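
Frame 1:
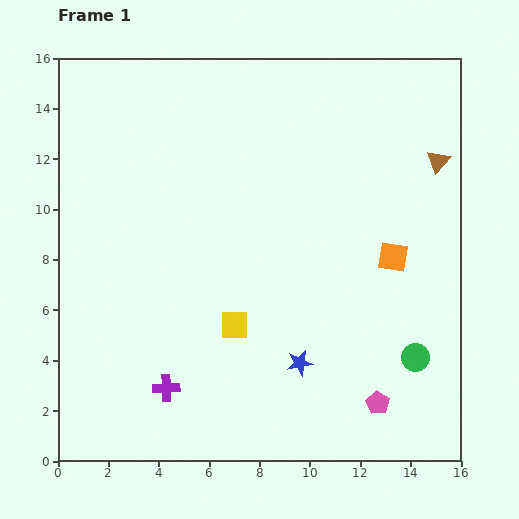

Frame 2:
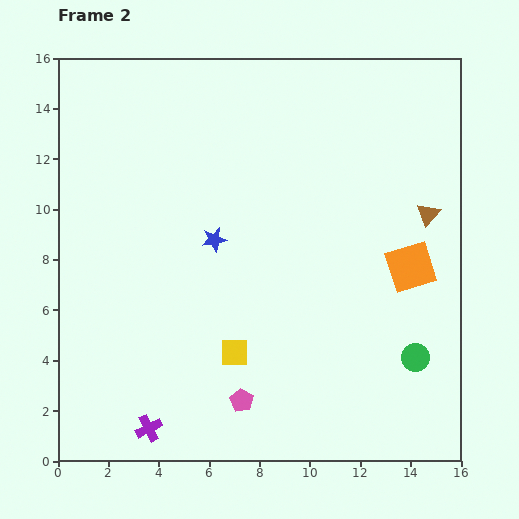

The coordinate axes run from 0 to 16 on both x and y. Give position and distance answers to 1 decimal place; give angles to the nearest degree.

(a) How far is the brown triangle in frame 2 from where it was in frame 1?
2.1

The brown triangle moved from (15.1, 11.9) to (14.7, 9.8), a distance of √(0.4² + 2.1²) ≈ 2.1.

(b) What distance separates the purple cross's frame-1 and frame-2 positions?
1.7

The purple cross moved from (4.3, 2.9) to (3.6, 1.3), a distance of √(0.7² + 1.6²) ≈ 1.7.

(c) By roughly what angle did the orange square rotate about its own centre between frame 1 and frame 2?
27° counter-clockwise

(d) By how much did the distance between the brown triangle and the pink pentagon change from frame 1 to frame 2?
+0.6

Distance in frame 1: 9.9. Distance in frame 2: 10.5.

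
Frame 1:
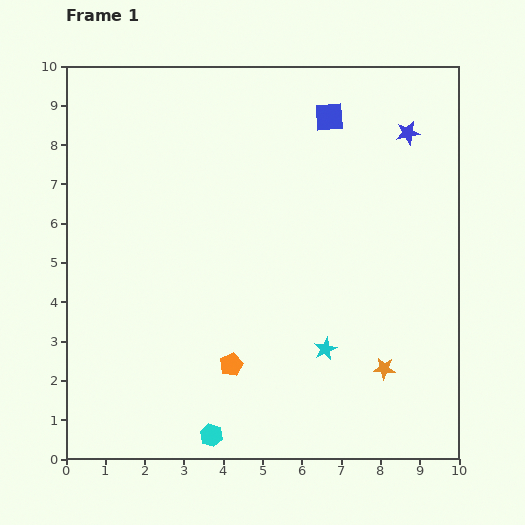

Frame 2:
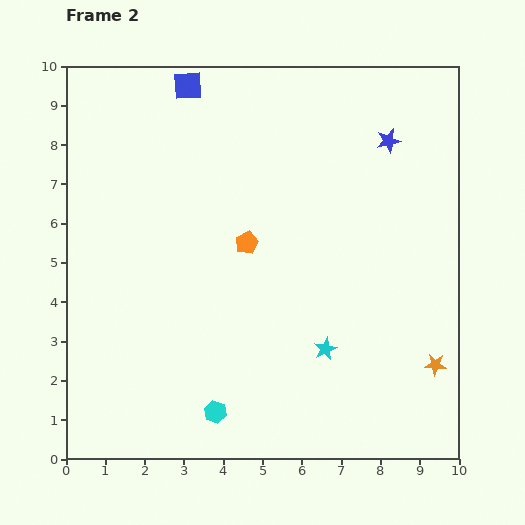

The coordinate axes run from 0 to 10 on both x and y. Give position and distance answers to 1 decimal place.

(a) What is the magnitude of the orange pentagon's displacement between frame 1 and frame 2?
3.1

The orange pentagon moved from (4.2, 2.4) to (4.6, 5.5), a distance of √(0.4² + 3.1²) ≈ 3.1.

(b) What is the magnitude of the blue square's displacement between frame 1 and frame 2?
3.7

The blue square moved from (6.7, 8.7) to (3.1, 9.5), a distance of √(3.6² + 0.8²) ≈ 3.7.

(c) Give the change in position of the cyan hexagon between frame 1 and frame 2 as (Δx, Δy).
(0.1, 0.6)

The cyan hexagon was at (3.7, 0.6) in frame 1 and (3.8, 1.2) in frame 2.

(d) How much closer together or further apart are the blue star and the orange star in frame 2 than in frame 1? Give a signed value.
-0.2

Distance in frame 1: 6.0. Distance in frame 2: 5.8.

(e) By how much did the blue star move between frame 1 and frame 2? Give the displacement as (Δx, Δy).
(-0.5, -0.2)

The blue star was at (8.7, 8.3) in frame 1 and (8.2, 8.1) in frame 2.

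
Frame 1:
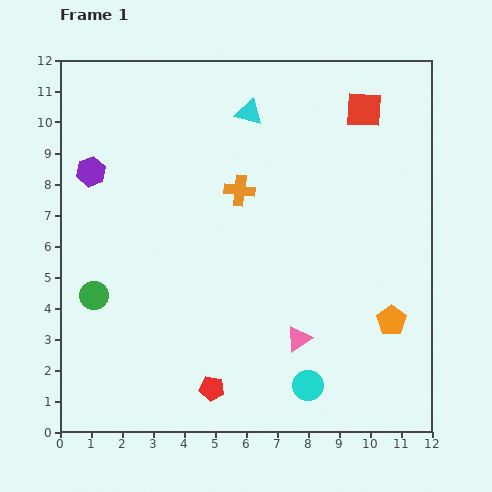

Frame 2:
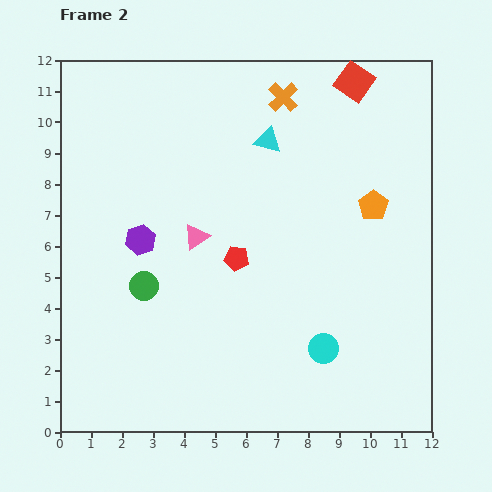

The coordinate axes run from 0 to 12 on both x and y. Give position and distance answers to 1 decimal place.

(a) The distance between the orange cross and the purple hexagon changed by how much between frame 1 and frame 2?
+1.7

Distance in frame 1: 4.8. Distance in frame 2: 6.5.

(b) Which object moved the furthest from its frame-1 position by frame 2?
the pink triangle

(moved 4.7; next 4.3)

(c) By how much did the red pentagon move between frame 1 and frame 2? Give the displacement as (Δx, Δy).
(0.8, 4.2)

The red pentagon was at (4.9, 1.4) in frame 1 and (5.7, 5.6) in frame 2.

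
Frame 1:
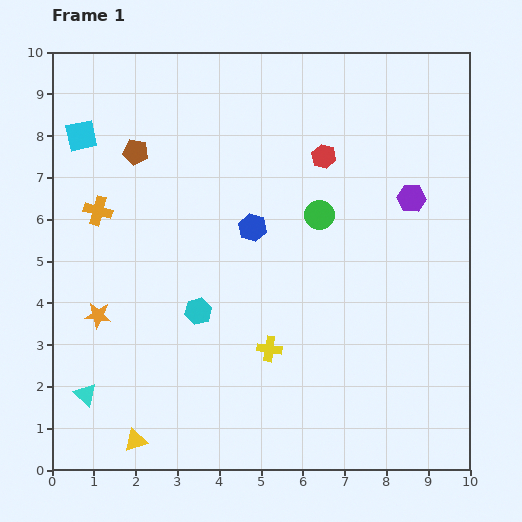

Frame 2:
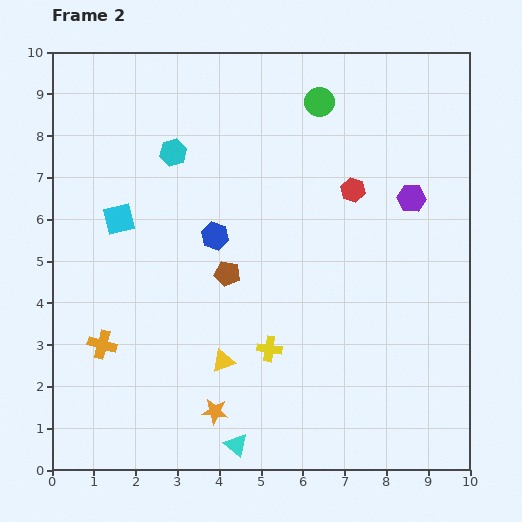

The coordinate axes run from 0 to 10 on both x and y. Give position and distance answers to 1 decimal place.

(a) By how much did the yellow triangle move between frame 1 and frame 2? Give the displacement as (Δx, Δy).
(2.1, 1.9)

The yellow triangle was at (2.0, 0.7) in frame 1 and (4.1, 2.6) in frame 2.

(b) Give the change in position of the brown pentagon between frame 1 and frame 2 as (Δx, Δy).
(2.2, -2.9)

The brown pentagon was at (2.0, 7.6) in frame 1 and (4.2, 4.7) in frame 2.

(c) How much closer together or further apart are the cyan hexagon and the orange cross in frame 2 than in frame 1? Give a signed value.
+1.5

Distance in frame 1: 3.4. Distance in frame 2: 4.9.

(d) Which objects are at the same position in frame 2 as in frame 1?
the yellow cross, the purple hexagon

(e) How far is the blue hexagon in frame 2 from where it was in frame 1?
0.9

The blue hexagon moved from (4.8, 5.8) to (3.9, 5.6), a distance of √(0.9² + 0.2²) ≈ 0.9.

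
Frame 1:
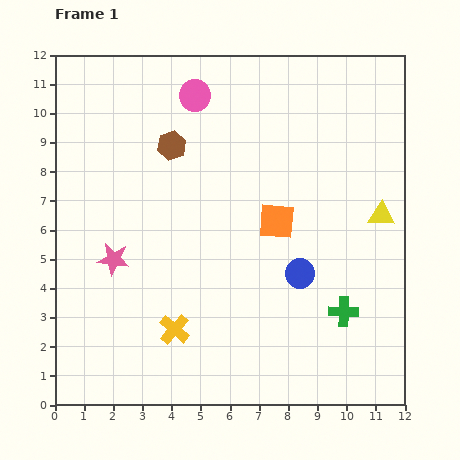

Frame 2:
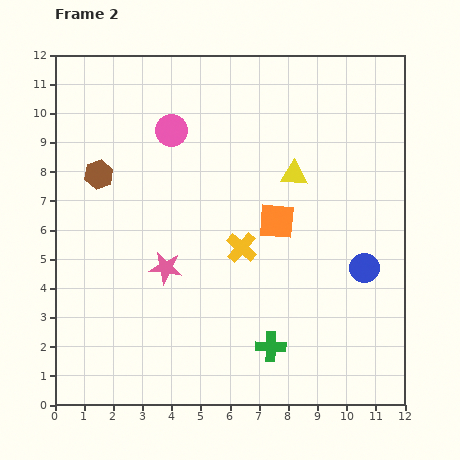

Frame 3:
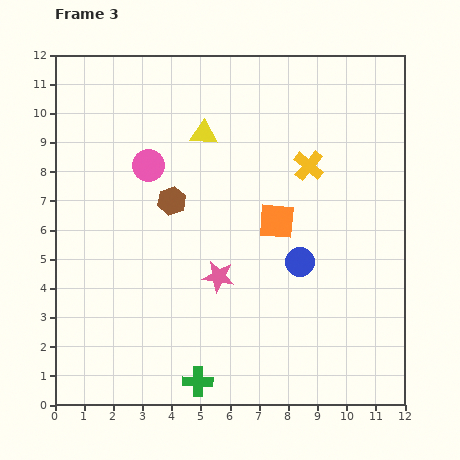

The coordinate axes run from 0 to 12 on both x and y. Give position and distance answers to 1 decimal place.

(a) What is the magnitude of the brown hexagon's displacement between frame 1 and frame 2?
2.7

The brown hexagon moved from (4.0, 8.9) to (1.5, 7.9), a distance of √(2.5² + 1.0²) ≈ 2.7.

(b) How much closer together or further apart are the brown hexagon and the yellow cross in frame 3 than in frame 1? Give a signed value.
-1.4

Distance in frame 1: 6.3. Distance in frame 3: 4.9.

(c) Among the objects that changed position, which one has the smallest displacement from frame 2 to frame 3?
the pink circle

(moved 1.4)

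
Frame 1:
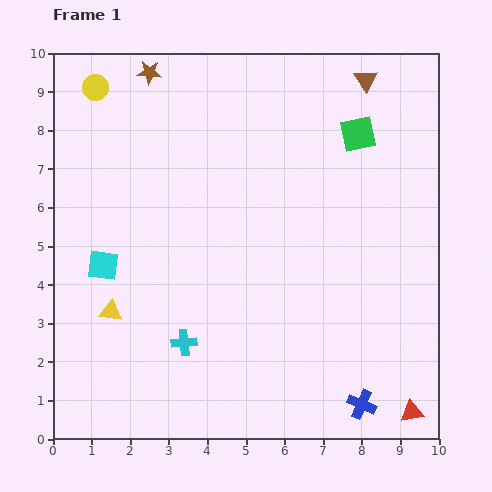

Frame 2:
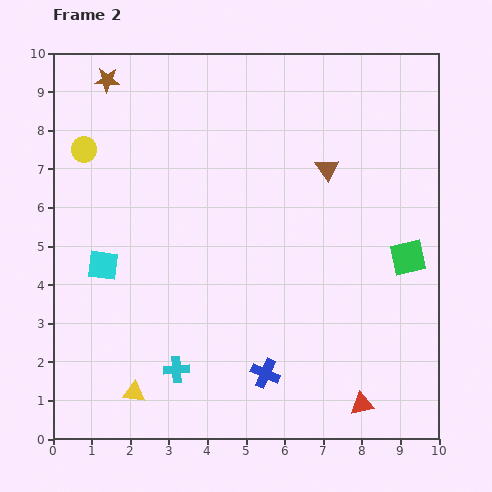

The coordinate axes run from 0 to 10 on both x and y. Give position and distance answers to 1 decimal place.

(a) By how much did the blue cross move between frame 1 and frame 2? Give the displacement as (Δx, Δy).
(-2.5, 0.8)

The blue cross was at (8.0, 0.9) in frame 1 and (5.5, 1.7) in frame 2.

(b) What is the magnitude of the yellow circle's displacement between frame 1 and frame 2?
1.6

The yellow circle moved from (1.1, 9.1) to (0.8, 7.5), a distance of √(0.3² + 1.6²) ≈ 1.6.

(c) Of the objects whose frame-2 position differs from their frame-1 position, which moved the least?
the cyan cross

(moved 0.7)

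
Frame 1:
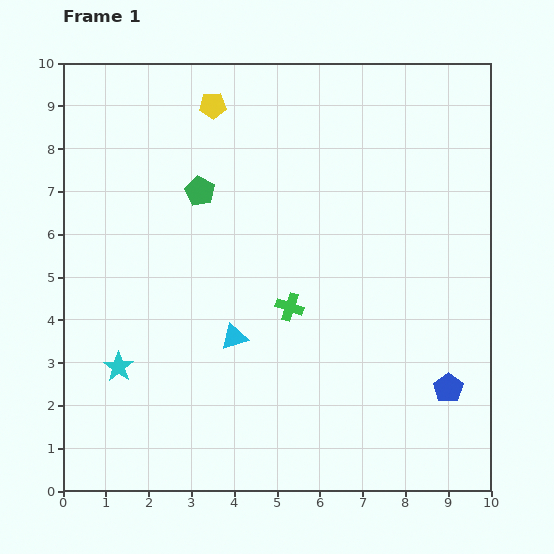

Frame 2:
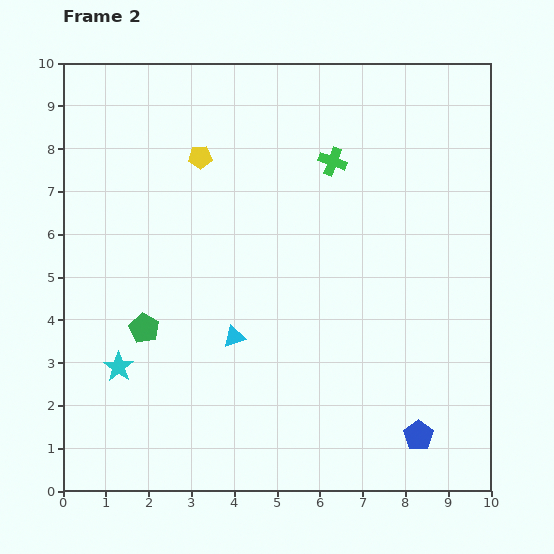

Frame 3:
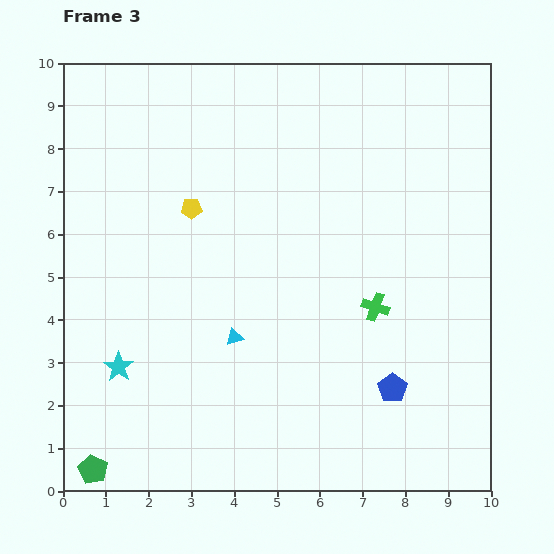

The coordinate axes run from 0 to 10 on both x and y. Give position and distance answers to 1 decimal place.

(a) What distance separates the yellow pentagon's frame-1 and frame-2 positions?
1.2

The yellow pentagon moved from (3.5, 9.0) to (3.2, 7.8), a distance of √(0.3² + 1.2²) ≈ 1.2.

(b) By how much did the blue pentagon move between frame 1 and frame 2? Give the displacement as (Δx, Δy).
(-0.7, -1.1)

The blue pentagon was at (9.0, 2.4) in frame 1 and (8.3, 1.3) in frame 2.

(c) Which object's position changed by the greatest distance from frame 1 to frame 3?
the green pentagon

(moved 7.0; next 2.5)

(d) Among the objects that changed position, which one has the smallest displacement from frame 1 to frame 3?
the blue pentagon

(moved 1.3)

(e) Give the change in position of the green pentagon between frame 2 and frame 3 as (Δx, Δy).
(-1.2, -3.3)

The green pentagon was at (1.9, 3.8) in frame 2 and (0.7, 0.5) in frame 3.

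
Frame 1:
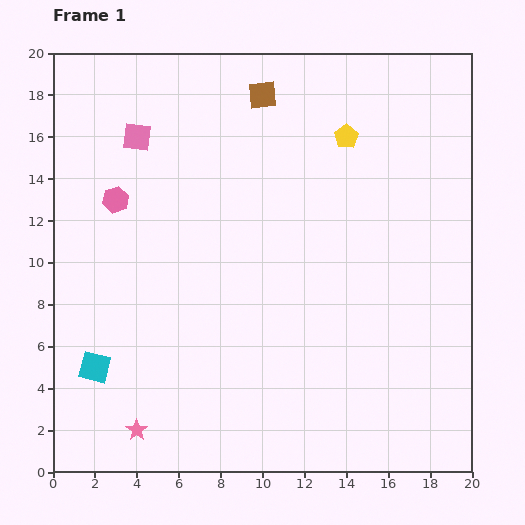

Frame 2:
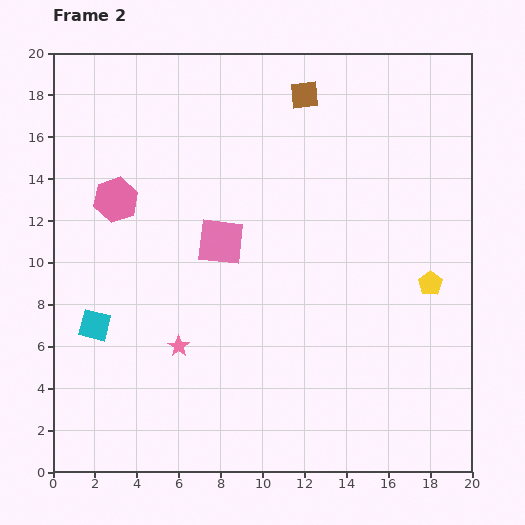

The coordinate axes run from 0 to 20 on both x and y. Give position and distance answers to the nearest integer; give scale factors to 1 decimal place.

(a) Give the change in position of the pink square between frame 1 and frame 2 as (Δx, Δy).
(4, -5)

The pink square was at (4, 16) in frame 1 and (8, 11) in frame 2.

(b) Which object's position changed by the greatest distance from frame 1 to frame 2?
the yellow pentagon

(moved 8; next 6)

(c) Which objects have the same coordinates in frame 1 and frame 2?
the pink hexagon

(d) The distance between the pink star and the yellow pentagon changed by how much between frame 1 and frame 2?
-5

Distance in frame 1: 17. Distance in frame 2: 12.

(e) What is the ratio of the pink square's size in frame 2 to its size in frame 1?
1.7×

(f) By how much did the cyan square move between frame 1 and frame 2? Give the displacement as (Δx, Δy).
(0, 2)

The cyan square was at (2, 5) in frame 1 and (2, 7) in frame 2.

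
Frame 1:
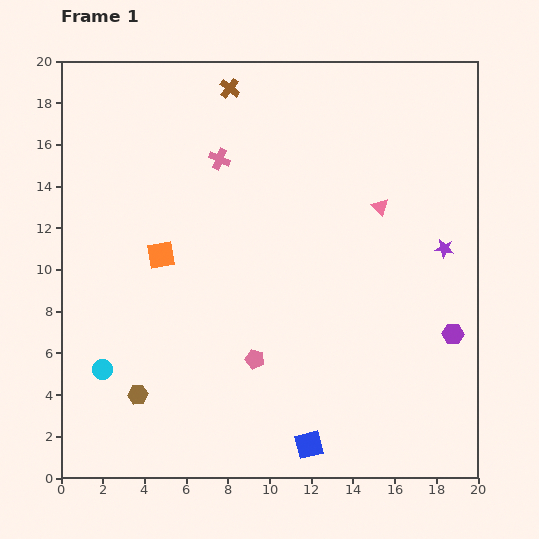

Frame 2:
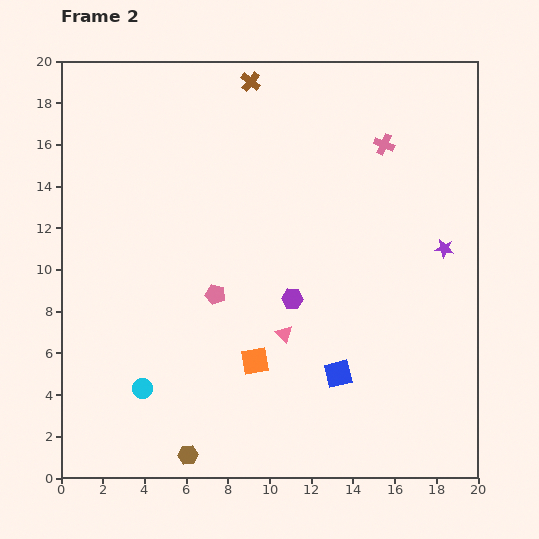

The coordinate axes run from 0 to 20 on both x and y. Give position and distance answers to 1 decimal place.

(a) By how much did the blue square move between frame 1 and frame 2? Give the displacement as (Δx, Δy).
(1.4, 3.4)

The blue square was at (11.9, 1.6) in frame 1 and (13.3, 5.0) in frame 2.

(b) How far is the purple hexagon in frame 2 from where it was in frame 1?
7.9

The purple hexagon moved from (18.8, 6.9) to (11.1, 8.6), a distance of √(7.7² + 1.7²) ≈ 7.9.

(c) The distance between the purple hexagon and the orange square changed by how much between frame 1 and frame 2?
-11.0

Distance in frame 1: 14.5. Distance in frame 2: 3.5.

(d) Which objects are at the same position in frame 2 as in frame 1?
the purple star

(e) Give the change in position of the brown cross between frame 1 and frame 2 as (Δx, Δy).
(1.0, 0.3)

The brown cross was at (8.1, 18.7) in frame 1 and (9.1, 19.0) in frame 2.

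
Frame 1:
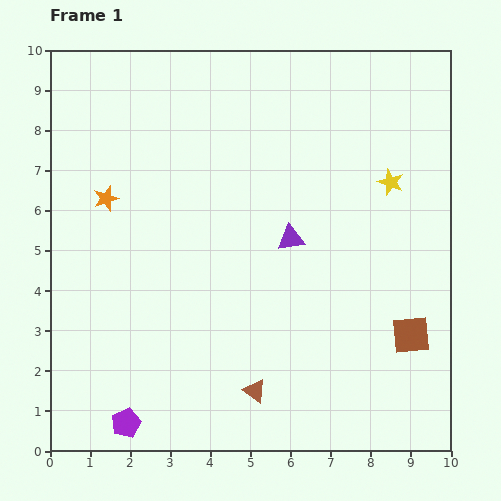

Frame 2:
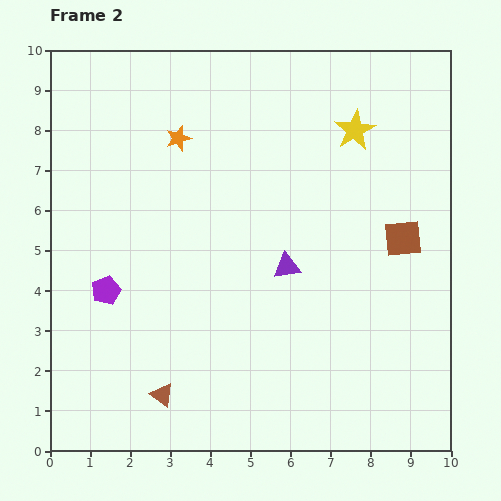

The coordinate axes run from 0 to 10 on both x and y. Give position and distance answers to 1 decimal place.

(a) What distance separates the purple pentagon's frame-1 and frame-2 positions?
3.3

The purple pentagon moved from (1.9, 0.7) to (1.4, 4.0), a distance of √(0.5² + 3.3²) ≈ 3.3.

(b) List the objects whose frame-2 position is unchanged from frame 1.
none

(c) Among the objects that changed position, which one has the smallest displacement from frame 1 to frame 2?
the purple triangle

(moved 0.7)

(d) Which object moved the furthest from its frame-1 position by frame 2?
the purple pentagon

(moved 3.3; next 2.4)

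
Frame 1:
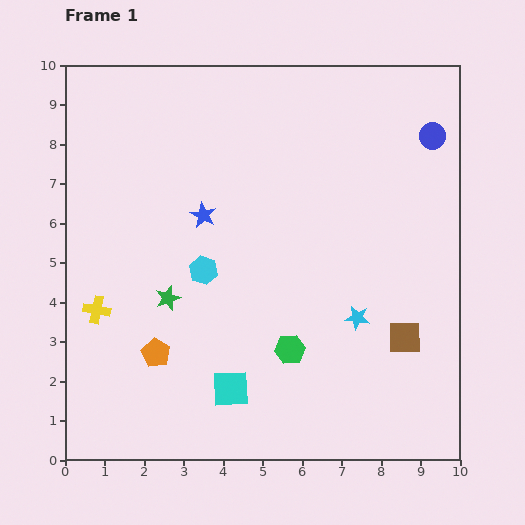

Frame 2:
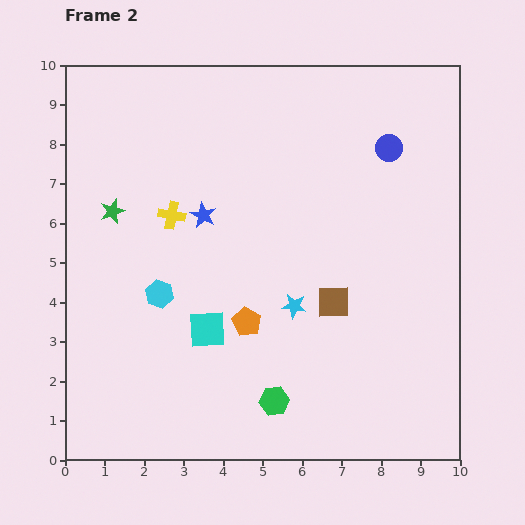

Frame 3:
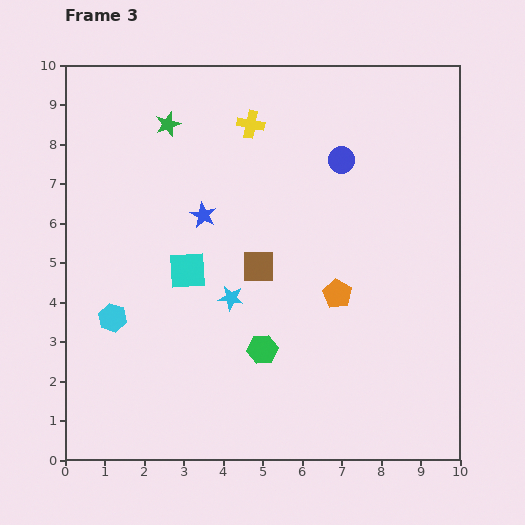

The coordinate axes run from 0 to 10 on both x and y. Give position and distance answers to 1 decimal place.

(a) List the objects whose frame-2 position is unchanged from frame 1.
the blue star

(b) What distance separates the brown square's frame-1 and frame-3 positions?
4.1

The brown square moved from (8.6, 3.1) to (4.9, 4.9), a distance of √(3.7² + 1.8²) ≈ 4.1.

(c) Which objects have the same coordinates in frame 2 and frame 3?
the blue star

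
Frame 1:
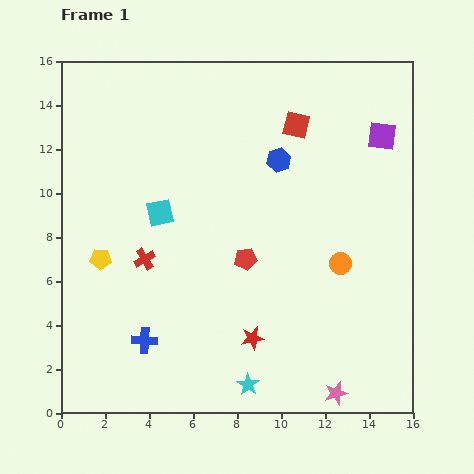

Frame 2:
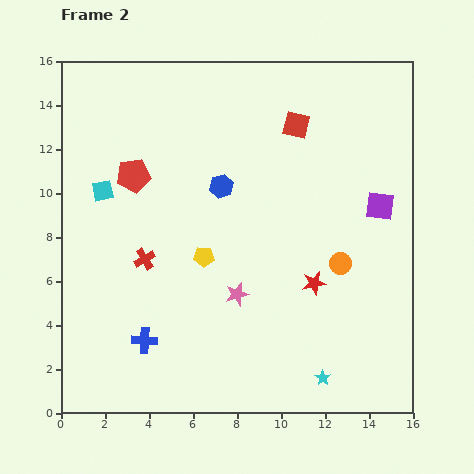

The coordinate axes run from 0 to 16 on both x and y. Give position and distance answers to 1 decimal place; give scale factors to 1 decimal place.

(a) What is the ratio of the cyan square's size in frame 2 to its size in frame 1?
0.8×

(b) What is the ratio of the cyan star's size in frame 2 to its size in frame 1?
0.7×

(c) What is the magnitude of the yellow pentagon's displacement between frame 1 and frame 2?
4.7

The yellow pentagon moved from (1.8, 7.0) to (6.5, 7.1), a distance of √(4.7² + 0.1²) ≈ 4.7.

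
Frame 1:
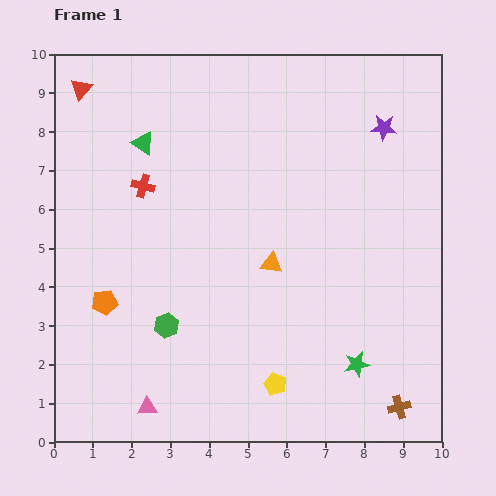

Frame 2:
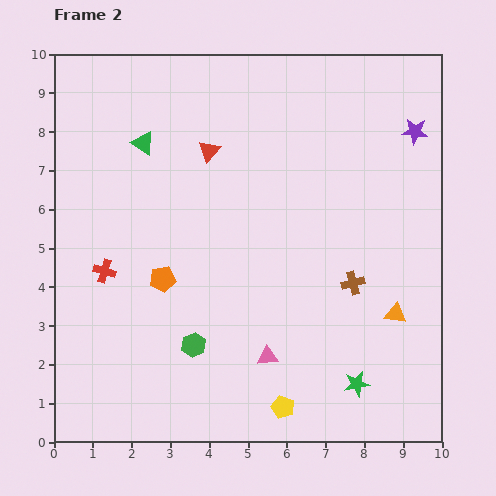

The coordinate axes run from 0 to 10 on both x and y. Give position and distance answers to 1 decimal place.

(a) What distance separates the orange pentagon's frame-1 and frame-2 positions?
1.6

The orange pentagon moved from (1.3, 3.6) to (2.8, 4.2), a distance of √(1.5² + 0.6²) ≈ 1.6.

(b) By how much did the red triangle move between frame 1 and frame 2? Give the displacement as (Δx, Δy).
(3.3, -1.6)

The red triangle was at (0.7, 9.1) in frame 1 and (4.0, 7.5) in frame 2.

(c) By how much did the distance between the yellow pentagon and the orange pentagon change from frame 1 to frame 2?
-0.4

Distance in frame 1: 4.9. Distance in frame 2: 4.5.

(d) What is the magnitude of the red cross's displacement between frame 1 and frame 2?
2.4

The red cross moved from (2.3, 6.6) to (1.3, 4.4), a distance of √(1.0² + 2.2²) ≈ 2.4.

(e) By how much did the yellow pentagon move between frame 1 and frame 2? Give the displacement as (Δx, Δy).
(0.2, -0.6)

The yellow pentagon was at (5.7, 1.5) in frame 1 and (5.9, 0.9) in frame 2.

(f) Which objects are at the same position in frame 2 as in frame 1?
the green triangle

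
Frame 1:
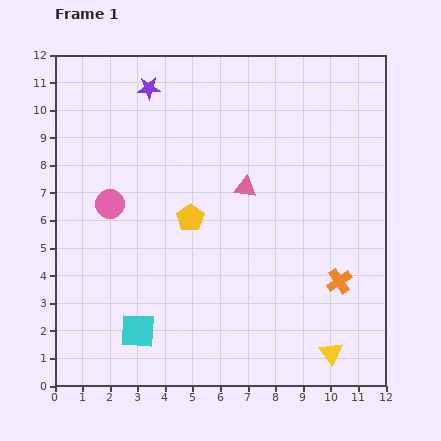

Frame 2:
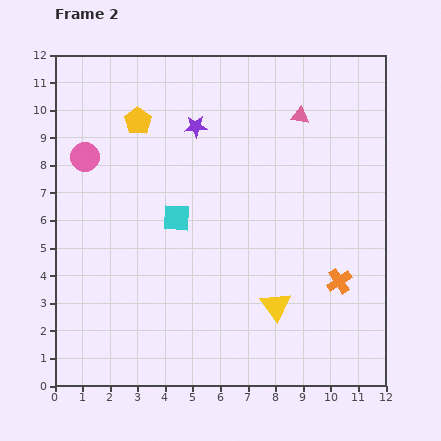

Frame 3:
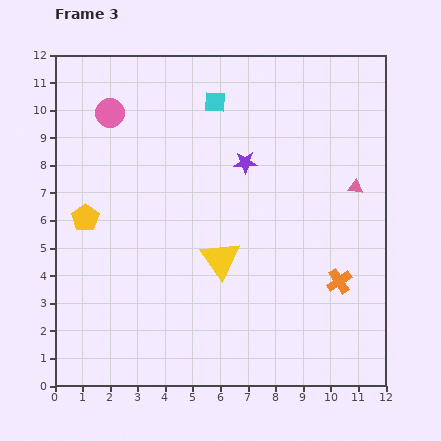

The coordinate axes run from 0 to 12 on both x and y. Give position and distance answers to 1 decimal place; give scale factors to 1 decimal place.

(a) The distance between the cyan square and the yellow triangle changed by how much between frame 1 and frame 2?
-2.2

Distance in frame 1: 7.0. Distance in frame 2: 4.8.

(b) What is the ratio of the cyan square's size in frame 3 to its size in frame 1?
0.6×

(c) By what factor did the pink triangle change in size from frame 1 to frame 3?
0.7×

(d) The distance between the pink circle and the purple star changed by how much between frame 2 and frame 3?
+1.1

Distance in frame 2: 4.1. Distance in frame 3: 5.2.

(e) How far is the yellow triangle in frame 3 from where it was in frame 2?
2.6

The yellow triangle moved from (8.0, 2.9) to (6.0, 4.6), a distance of √(2.0² + 1.7²) ≈ 2.6.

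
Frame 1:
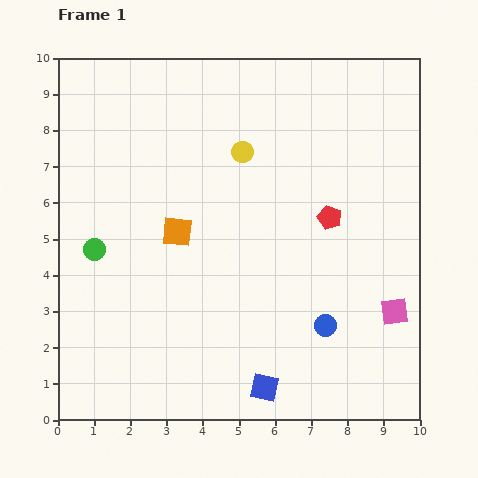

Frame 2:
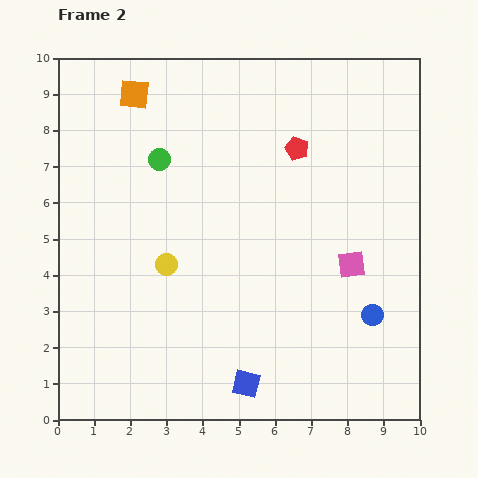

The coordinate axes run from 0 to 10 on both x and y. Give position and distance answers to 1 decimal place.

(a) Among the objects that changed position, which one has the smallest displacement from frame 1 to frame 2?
the blue square

(moved 0.5)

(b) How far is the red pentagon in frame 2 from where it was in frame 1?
2.1

The red pentagon moved from (7.5, 5.6) to (6.6, 7.5), a distance of √(0.9² + 1.9²) ≈ 2.1.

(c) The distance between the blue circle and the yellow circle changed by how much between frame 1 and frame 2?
+0.6

Distance in frame 1: 5.3. Distance in frame 2: 5.9.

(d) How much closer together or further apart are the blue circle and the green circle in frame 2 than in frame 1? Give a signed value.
+0.6

Distance in frame 1: 6.7. Distance in frame 2: 7.3.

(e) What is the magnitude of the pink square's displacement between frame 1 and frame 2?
1.8

The pink square moved from (9.3, 3.0) to (8.1, 4.3), a distance of √(1.2² + 1.3²) ≈ 1.8.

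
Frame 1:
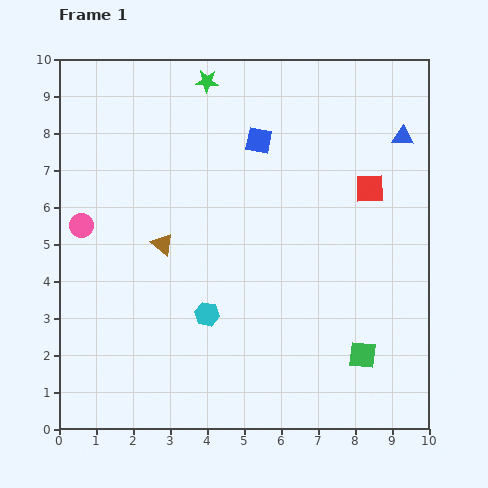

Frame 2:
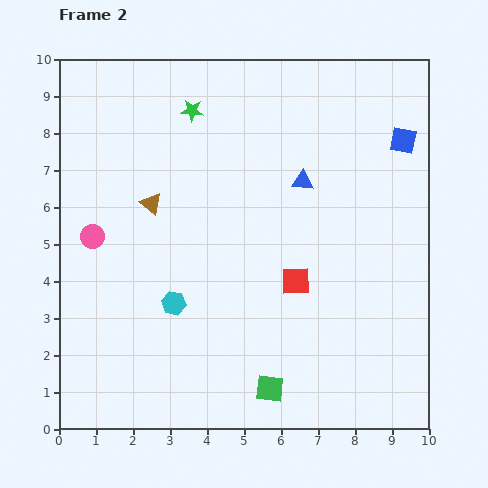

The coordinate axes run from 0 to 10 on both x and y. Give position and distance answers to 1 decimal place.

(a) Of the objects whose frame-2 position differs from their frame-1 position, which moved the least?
the pink circle

(moved 0.4)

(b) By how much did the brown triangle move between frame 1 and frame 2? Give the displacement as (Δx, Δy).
(-0.3, 1.1)

The brown triangle was at (2.8, 5.0) in frame 1 and (2.5, 6.1) in frame 2.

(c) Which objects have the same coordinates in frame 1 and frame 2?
none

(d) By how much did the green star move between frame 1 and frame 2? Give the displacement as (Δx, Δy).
(-0.4, -0.8)

The green star was at (4.0, 9.4) in frame 1 and (3.6, 8.6) in frame 2.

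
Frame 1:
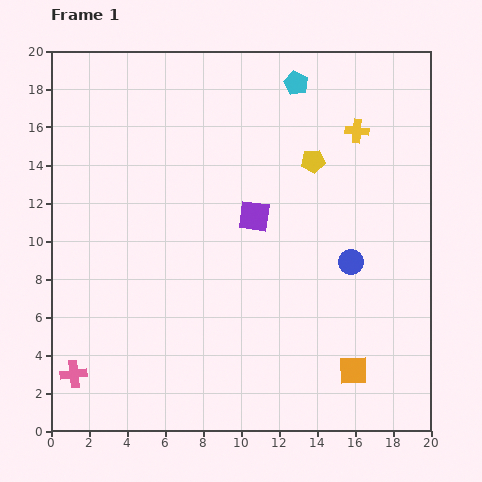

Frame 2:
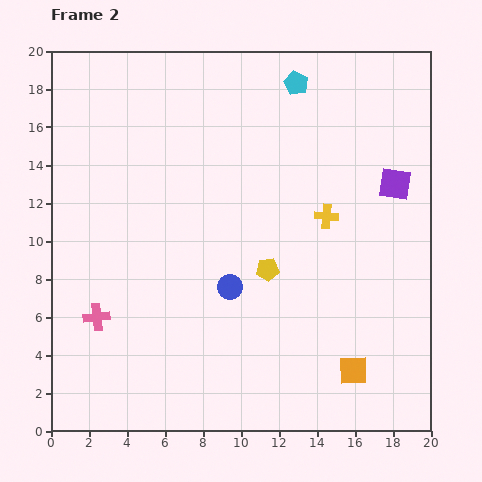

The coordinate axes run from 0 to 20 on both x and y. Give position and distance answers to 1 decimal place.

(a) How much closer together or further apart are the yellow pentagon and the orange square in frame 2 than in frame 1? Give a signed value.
-4.2

Distance in frame 1: 11.2. Distance in frame 2: 7.0.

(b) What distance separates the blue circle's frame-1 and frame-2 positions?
6.5

The blue circle moved from (15.8, 8.9) to (9.4, 7.6), a distance of √(6.4² + 1.3²) ≈ 6.5.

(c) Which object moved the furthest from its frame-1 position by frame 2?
the purple square

(moved 7.6; next 6.5)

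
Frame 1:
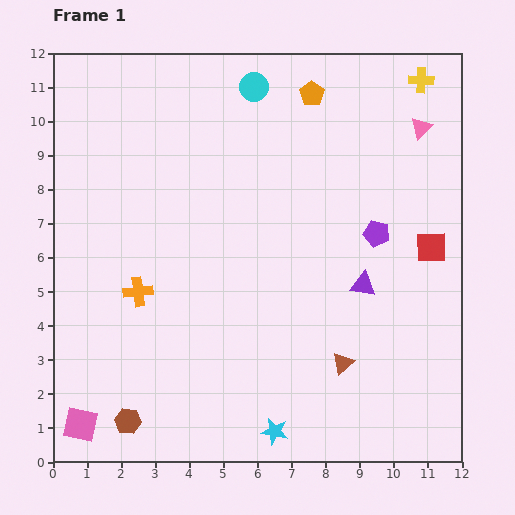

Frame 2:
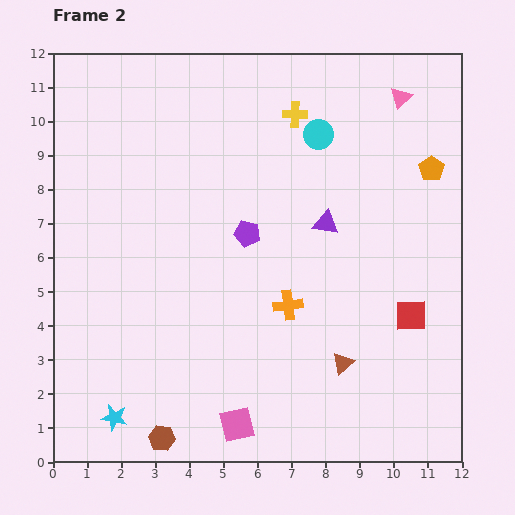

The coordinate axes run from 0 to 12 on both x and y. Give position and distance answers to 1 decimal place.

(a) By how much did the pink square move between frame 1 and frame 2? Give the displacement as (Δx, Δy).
(4.6, 0.0)

The pink square was at (0.8, 1.1) in frame 1 and (5.4, 1.1) in frame 2.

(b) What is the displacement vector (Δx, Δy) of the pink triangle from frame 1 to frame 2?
(-0.6, 0.9)

The pink triangle was at (10.8, 9.8) in frame 1 and (10.2, 10.7) in frame 2.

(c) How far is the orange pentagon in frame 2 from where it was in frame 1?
4.1

The orange pentagon moved from (7.6, 10.8) to (11.1, 8.6), a distance of √(3.5² + 2.2²) ≈ 4.1.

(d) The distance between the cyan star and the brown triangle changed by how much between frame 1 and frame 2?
+4.1

Distance in frame 1: 2.8. Distance in frame 2: 6.9.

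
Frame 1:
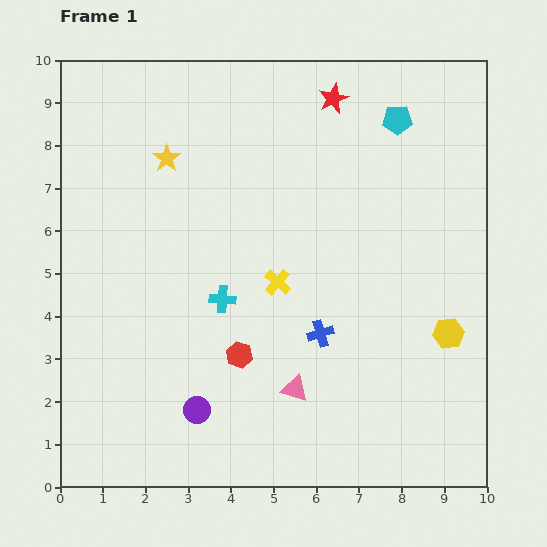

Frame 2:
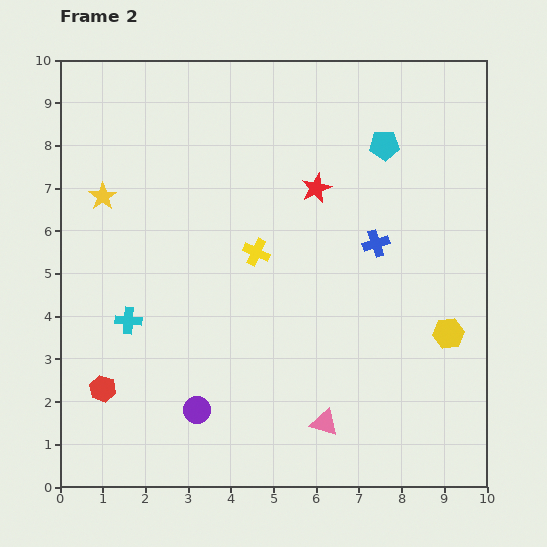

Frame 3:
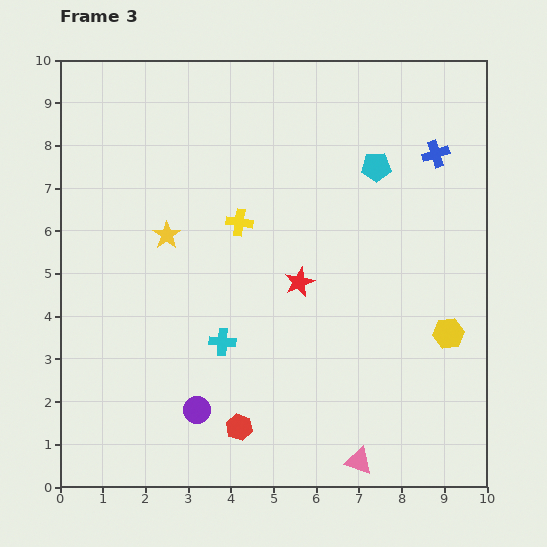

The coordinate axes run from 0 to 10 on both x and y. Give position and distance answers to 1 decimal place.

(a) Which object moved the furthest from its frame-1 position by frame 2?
the red hexagon

(moved 3.3; next 2.5)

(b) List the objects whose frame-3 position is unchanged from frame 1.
the yellow hexagon, the purple circle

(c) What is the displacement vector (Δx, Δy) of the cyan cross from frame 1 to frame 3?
(0.0, -1.0)

The cyan cross was at (3.8, 4.4) in frame 1 and (3.8, 3.4) in frame 3.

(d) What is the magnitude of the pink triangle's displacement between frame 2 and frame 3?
1.2

The pink triangle moved from (6.2, 1.5) to (7.0, 0.6), a distance of √(0.8² + 0.9²) ≈ 1.2.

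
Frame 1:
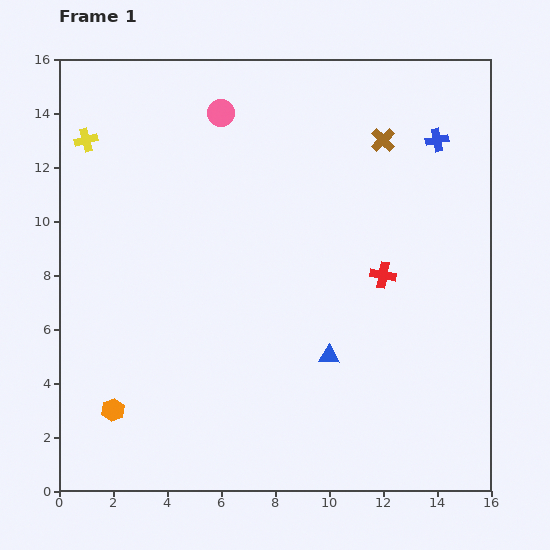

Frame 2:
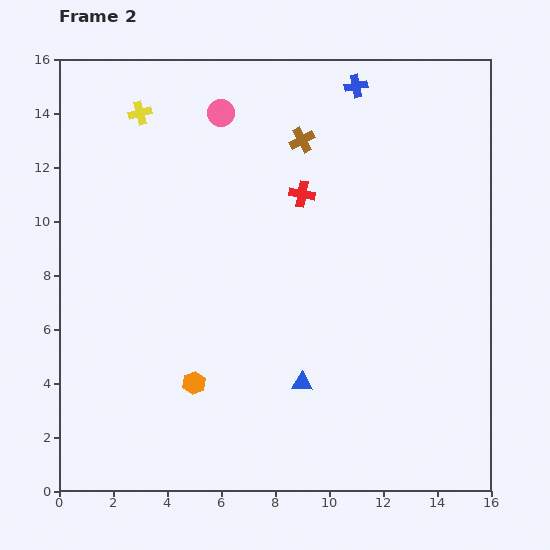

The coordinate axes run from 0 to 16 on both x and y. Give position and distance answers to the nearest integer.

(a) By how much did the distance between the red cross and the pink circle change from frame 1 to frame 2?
-4

Distance in frame 1: 8. Distance in frame 2: 4.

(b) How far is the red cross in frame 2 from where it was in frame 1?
4

The red cross moved from (12, 8) to (9, 11), a distance of √(3² + 3²) ≈ 4.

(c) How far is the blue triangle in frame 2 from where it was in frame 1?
1

The blue triangle moved from (10, 5) to (9, 4), a distance of √(1² + 1²) ≈ 1.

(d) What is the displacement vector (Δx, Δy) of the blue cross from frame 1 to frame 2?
(-3, 2)

The blue cross was at (14, 13) in frame 1 and (11, 15) in frame 2.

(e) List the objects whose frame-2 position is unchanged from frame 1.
the pink circle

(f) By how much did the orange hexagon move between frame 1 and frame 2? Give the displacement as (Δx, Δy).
(3, 1)

The orange hexagon was at (2, 3) in frame 1 and (5, 4) in frame 2.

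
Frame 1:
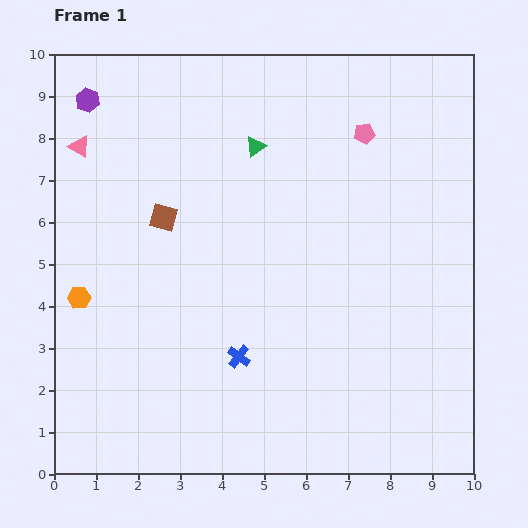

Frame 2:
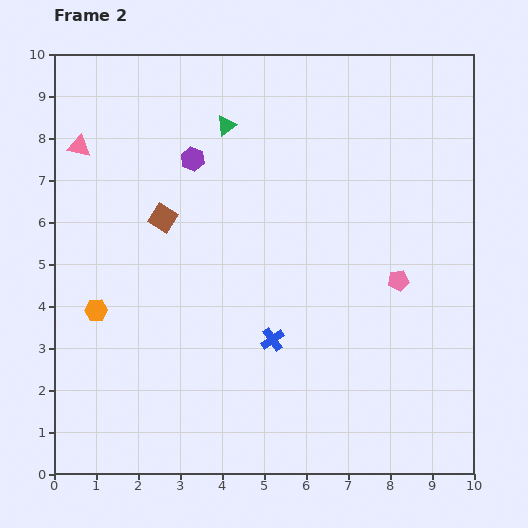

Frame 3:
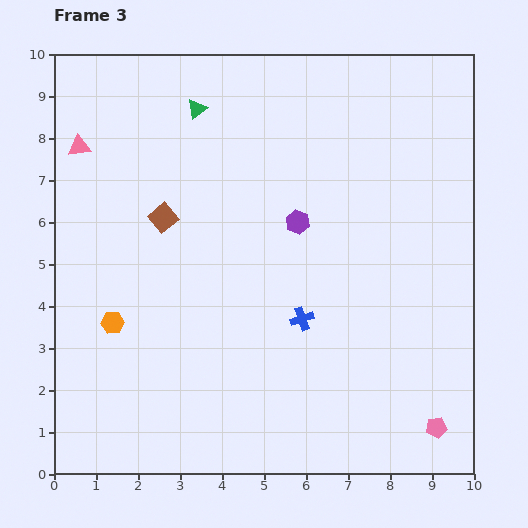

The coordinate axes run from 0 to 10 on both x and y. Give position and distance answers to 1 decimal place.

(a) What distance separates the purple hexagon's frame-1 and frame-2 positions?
2.9

The purple hexagon moved from (0.8, 8.9) to (3.3, 7.5), a distance of √(2.5² + 1.4²) ≈ 2.9.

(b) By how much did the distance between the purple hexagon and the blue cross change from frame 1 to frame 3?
-4.8

Distance in frame 1: 7.1. Distance in frame 3: 2.3.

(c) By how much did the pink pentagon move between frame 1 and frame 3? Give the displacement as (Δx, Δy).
(1.7, -7.0)

The pink pentagon was at (7.4, 8.1) in frame 1 and (9.1, 1.1) in frame 3.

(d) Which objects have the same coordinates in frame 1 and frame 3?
the brown square, the pink triangle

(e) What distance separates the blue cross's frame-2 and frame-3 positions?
0.9

The blue cross moved from (5.2, 3.2) to (5.9, 3.7), a distance of √(0.7² + 0.5²) ≈ 0.9.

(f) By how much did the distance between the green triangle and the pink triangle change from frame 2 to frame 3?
-0.6

Distance in frame 2: 3.5. Distance in frame 3: 2.9.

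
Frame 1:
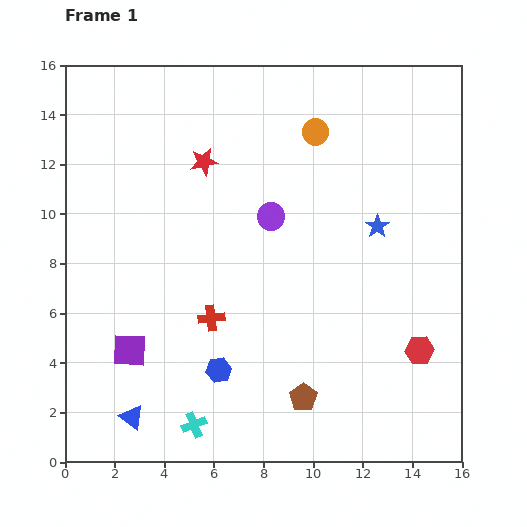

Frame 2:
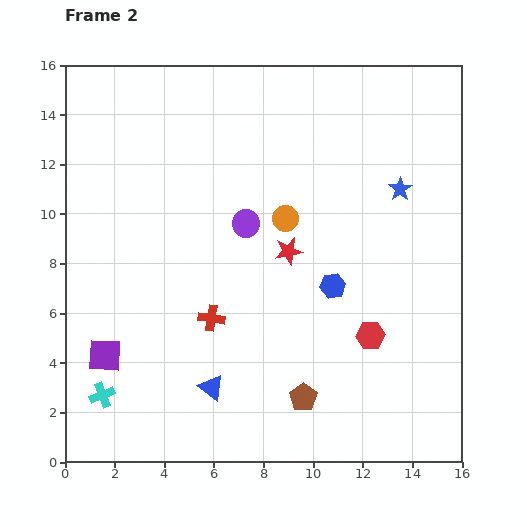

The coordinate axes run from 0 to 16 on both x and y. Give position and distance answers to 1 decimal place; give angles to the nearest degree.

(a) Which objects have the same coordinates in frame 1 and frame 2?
the red cross, the brown pentagon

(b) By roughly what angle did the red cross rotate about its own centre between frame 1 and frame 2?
16° clockwise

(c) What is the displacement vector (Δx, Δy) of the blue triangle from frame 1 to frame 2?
(3.2, 1.2)

The blue triangle was at (2.7, 1.8) in frame 1 and (5.9, 3.0) in frame 2.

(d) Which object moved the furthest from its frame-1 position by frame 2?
the blue hexagon

(moved 5.7; next 5.0)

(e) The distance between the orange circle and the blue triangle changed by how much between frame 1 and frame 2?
-6.3

Distance in frame 1: 13.7. Distance in frame 2: 7.4.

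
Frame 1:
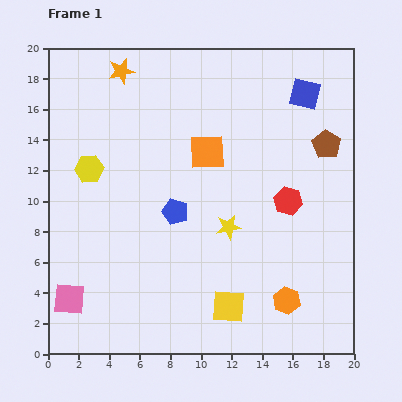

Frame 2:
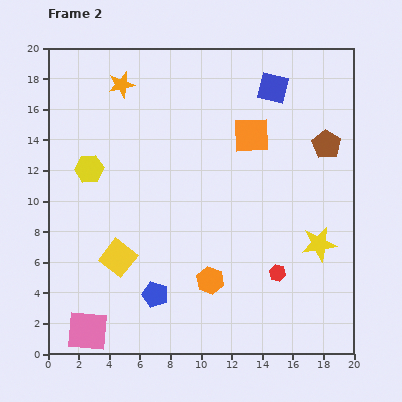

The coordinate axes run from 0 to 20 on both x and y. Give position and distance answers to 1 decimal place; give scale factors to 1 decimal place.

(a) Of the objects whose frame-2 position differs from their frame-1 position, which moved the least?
the orange star

(moved 0.9)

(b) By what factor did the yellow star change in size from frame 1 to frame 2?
1.4×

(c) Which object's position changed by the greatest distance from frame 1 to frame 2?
the yellow square

(moved 7.9; next 6.0)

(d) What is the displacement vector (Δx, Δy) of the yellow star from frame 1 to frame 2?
(5.9, -1.1)

The yellow star was at (11.8, 8.3) in frame 1 and (17.7, 7.2) in frame 2.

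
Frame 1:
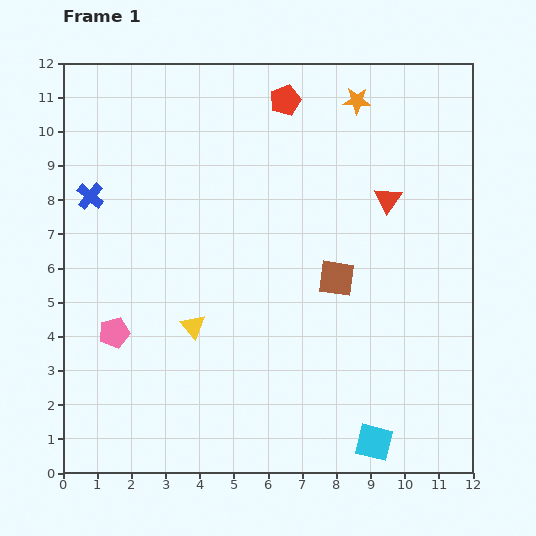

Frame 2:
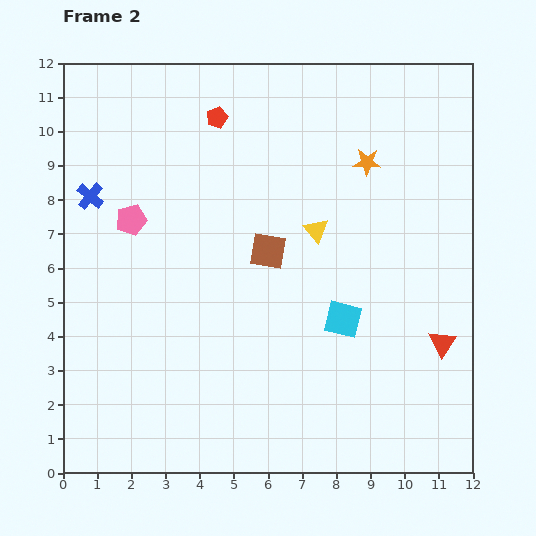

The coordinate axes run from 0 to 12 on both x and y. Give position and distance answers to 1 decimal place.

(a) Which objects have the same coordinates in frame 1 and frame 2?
the blue cross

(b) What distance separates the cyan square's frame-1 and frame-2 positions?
3.7

The cyan square moved from (9.1, 0.9) to (8.2, 4.5), a distance of √(0.9² + 3.6²) ≈ 3.7.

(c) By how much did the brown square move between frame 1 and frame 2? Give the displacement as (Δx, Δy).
(-2.0, 0.8)

The brown square was at (8.0, 5.7) in frame 1 and (6.0, 6.5) in frame 2.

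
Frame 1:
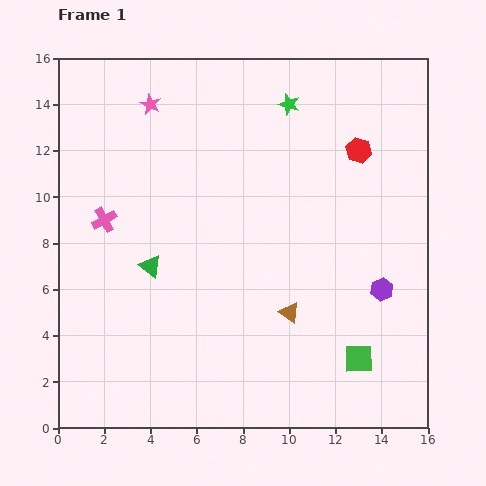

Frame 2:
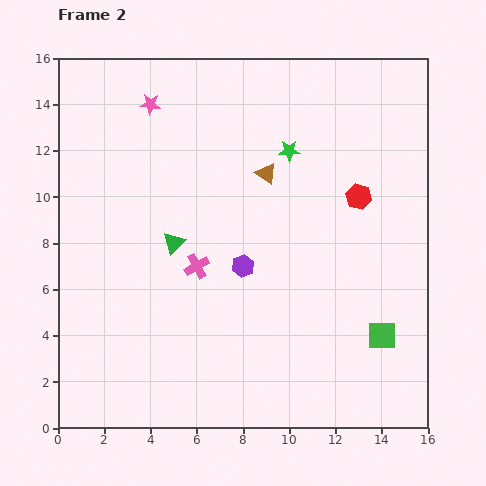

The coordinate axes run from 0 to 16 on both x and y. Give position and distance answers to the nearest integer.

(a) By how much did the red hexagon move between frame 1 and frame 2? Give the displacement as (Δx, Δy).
(0, -2)

The red hexagon was at (13, 12) in frame 1 and (13, 10) in frame 2.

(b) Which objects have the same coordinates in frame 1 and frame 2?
the pink star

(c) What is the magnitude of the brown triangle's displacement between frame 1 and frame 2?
6

The brown triangle moved from (10, 5) to (9, 11), a distance of √(1² + 6²) ≈ 6.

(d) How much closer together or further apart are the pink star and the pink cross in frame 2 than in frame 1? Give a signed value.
+2

Distance in frame 1: 5. Distance in frame 2: 7.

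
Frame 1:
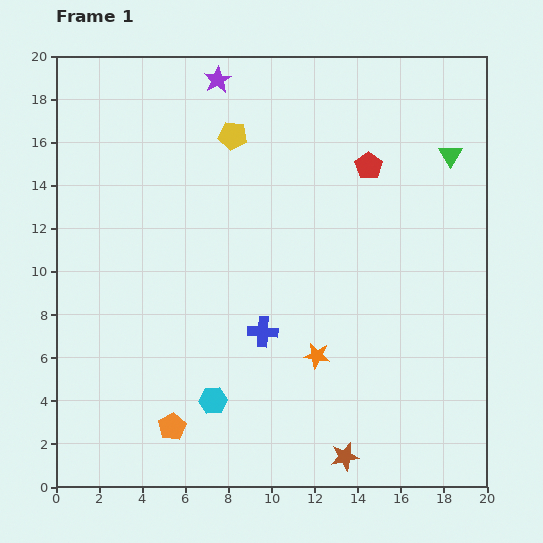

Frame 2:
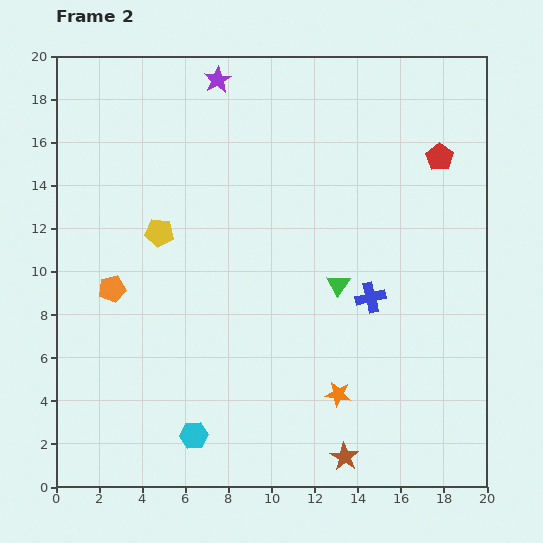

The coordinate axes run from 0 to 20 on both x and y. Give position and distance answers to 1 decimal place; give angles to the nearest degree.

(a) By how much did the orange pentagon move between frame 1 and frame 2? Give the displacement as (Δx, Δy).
(-2.8, 6.4)

The orange pentagon was at (5.4, 2.8) in frame 1 and (2.6, 9.2) in frame 2.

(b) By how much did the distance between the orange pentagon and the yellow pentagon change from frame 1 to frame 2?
-10.4

Distance in frame 1: 13.8. Distance in frame 2: 3.4.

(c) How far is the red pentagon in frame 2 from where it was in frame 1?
3.3

The red pentagon moved from (14.5, 14.9) to (17.8, 15.3), a distance of √(3.3² + 0.4²) ≈ 3.3.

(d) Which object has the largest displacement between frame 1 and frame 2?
the green triangle

(moved 7.9; next 7.0)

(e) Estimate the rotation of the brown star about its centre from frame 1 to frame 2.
28° counter-clockwise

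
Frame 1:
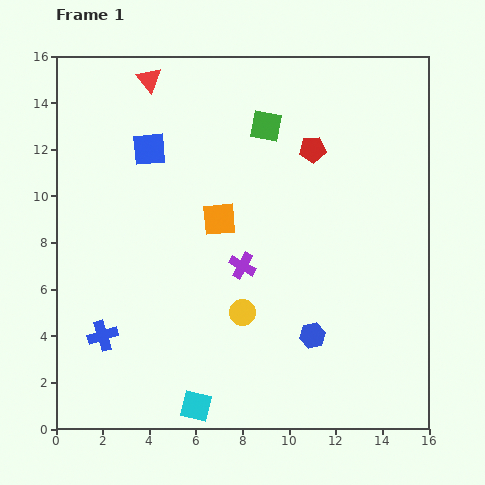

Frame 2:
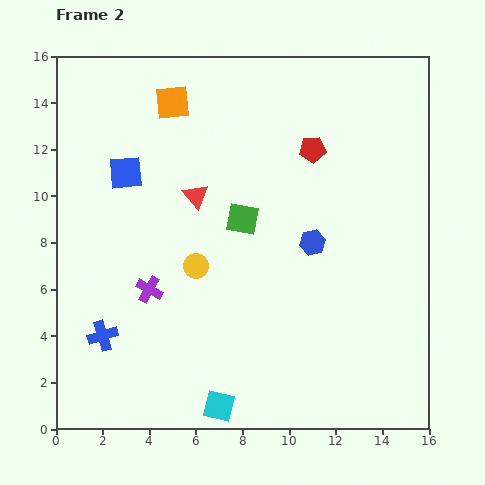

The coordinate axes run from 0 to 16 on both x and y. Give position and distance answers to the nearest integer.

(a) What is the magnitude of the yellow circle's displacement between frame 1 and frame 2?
3

The yellow circle moved from (8, 5) to (6, 7), a distance of √(2² + 2²) ≈ 3.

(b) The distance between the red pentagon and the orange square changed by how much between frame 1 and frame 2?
+1

Distance in frame 1: 5. Distance in frame 2: 6.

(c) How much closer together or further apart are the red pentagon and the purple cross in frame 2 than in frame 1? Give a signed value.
+3

Distance in frame 1: 6. Distance in frame 2: 9.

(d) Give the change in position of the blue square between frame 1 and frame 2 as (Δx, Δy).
(-1, -1)

The blue square was at (4, 12) in frame 1 and (3, 11) in frame 2.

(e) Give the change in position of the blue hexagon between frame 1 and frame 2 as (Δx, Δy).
(0, 4)

The blue hexagon was at (11, 4) in frame 1 and (11, 8) in frame 2.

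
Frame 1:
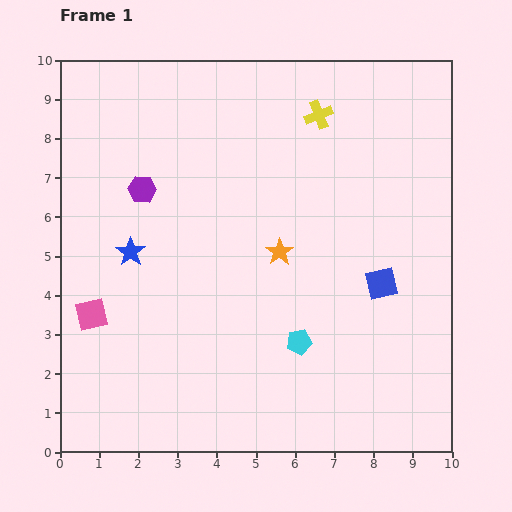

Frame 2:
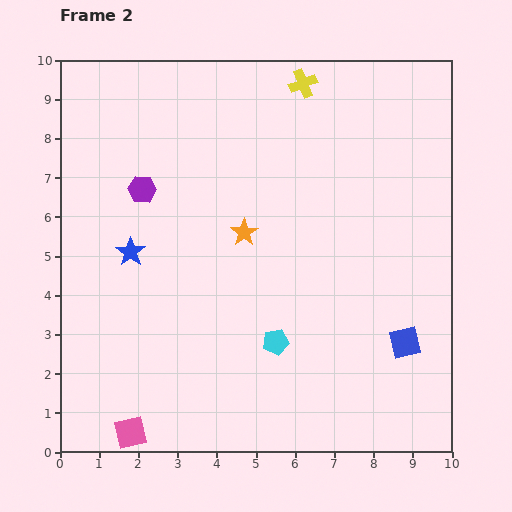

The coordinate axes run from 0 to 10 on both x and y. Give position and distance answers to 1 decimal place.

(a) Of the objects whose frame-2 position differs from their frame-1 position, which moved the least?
the cyan pentagon

(moved 0.6)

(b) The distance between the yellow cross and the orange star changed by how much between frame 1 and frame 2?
+0.5

Distance in frame 1: 3.6. Distance in frame 2: 4.1.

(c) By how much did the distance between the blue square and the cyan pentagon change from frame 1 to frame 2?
+0.7

Distance in frame 1: 2.6. Distance in frame 2: 3.3.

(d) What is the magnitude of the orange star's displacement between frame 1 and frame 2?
1.0

The orange star moved from (5.6, 5.1) to (4.7, 5.6), a distance of √(0.9² + 0.5²) ≈ 1.0.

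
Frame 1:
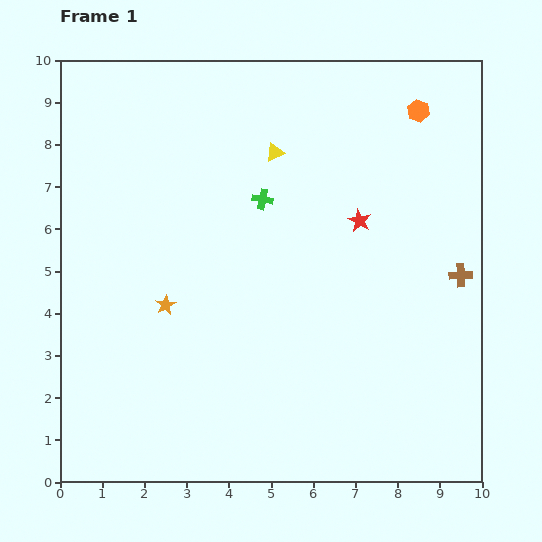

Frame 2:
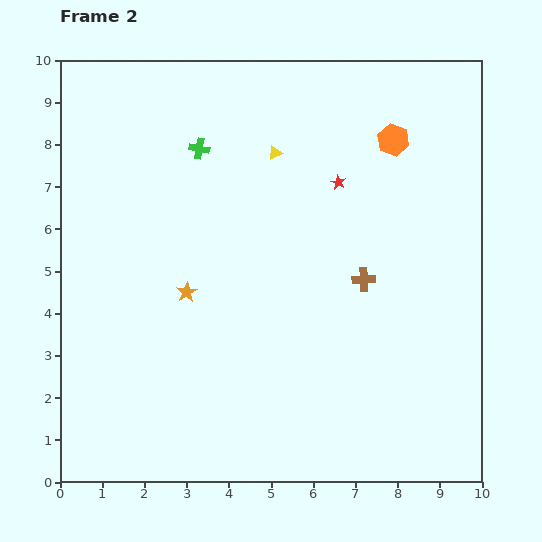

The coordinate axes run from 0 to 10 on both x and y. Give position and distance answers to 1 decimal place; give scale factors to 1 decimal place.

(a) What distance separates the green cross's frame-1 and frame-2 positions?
1.9

The green cross moved from (4.8, 6.7) to (3.3, 7.9), a distance of √(1.5² + 1.2²) ≈ 1.9.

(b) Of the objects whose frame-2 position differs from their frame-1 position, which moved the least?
the orange star

(moved 0.6)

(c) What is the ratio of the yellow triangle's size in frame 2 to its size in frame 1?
0.7×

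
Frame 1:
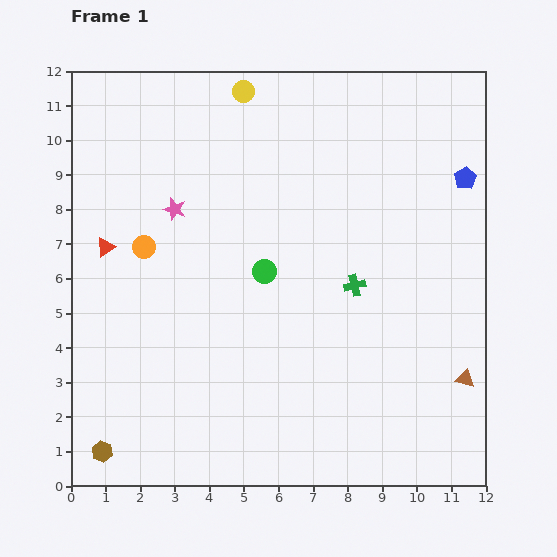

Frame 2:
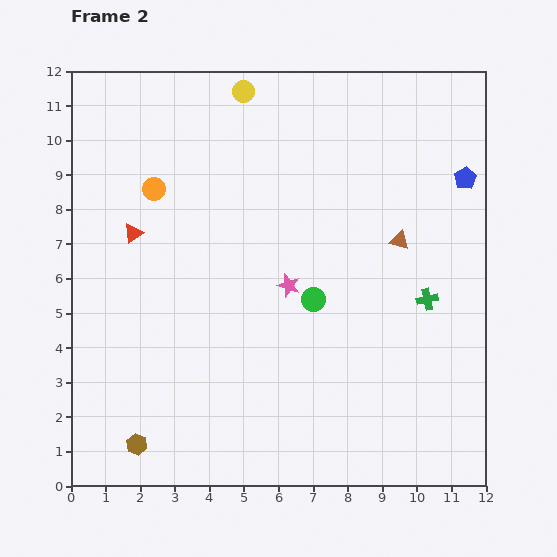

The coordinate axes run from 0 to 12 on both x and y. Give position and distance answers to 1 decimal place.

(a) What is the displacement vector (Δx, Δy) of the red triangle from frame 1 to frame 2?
(0.8, 0.4)

The red triangle was at (1.0, 6.9) in frame 1 and (1.8, 7.3) in frame 2.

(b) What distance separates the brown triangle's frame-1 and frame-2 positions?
4.4

The brown triangle moved from (11.4, 3.1) to (9.5, 7.1), a distance of √(1.9² + 4.0²) ≈ 4.4.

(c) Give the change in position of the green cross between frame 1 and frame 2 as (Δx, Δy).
(2.1, -0.4)

The green cross was at (8.2, 5.8) in frame 1 and (10.3, 5.4) in frame 2.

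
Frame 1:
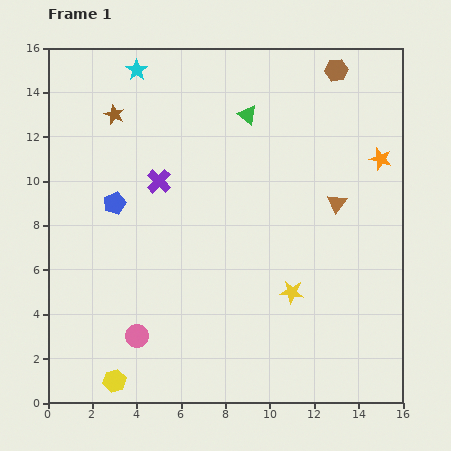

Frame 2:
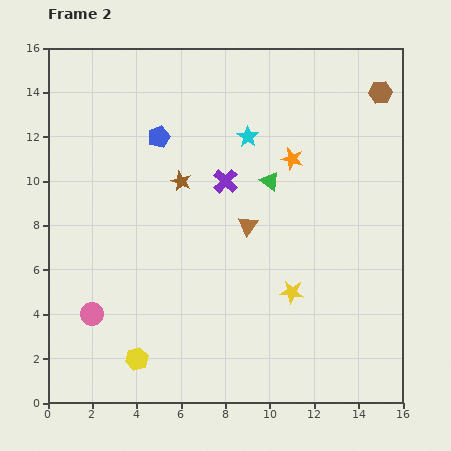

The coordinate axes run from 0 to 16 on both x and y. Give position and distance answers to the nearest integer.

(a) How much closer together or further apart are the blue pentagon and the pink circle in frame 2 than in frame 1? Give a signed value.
+3

Distance in frame 1: 6. Distance in frame 2: 9.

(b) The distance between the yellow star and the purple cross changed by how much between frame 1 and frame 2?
-2

Distance in frame 1: 8. Distance in frame 2: 6.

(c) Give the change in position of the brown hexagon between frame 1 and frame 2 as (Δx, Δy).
(2, -1)

The brown hexagon was at (13, 15) in frame 1 and (15, 14) in frame 2.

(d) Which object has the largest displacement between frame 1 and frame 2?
the cyan star

(moved 6; next 4)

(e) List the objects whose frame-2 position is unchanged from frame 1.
the yellow star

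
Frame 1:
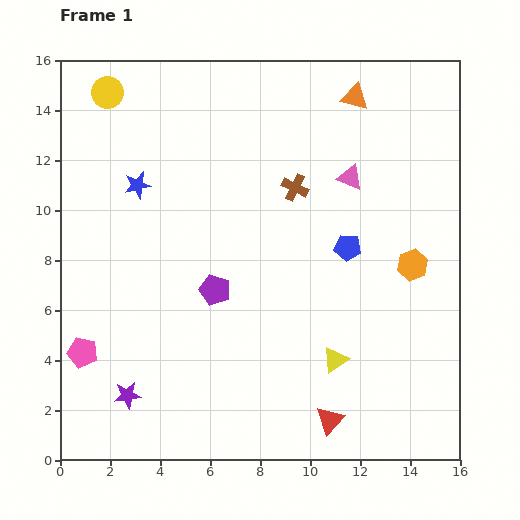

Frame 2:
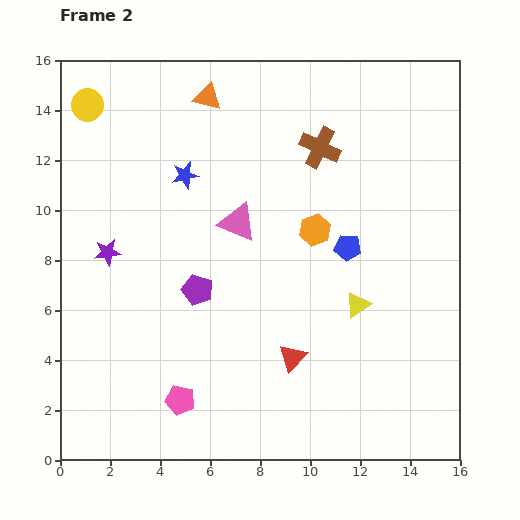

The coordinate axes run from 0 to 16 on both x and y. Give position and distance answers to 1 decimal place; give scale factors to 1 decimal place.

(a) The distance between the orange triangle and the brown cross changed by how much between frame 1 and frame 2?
+0.6

Distance in frame 1: 4.3. Distance in frame 2: 4.9.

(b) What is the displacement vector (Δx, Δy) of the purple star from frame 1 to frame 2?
(-0.8, 5.7)

The purple star was at (2.7, 2.6) in frame 1 and (1.9, 8.3) in frame 2.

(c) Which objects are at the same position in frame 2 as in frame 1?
the blue pentagon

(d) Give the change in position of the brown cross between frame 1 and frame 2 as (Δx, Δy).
(1.0, 1.6)

The brown cross was at (9.4, 10.9) in frame 1 and (10.4, 12.5) in frame 2.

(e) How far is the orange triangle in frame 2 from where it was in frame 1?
5.9

The orange triangle moved from (11.8, 14.5) to (5.9, 14.5), a distance of √(5.9² + 0.0²) ≈ 5.9.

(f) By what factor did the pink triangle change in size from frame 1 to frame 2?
1.5×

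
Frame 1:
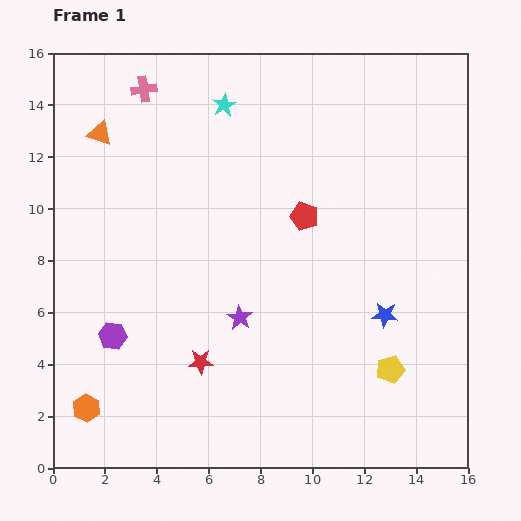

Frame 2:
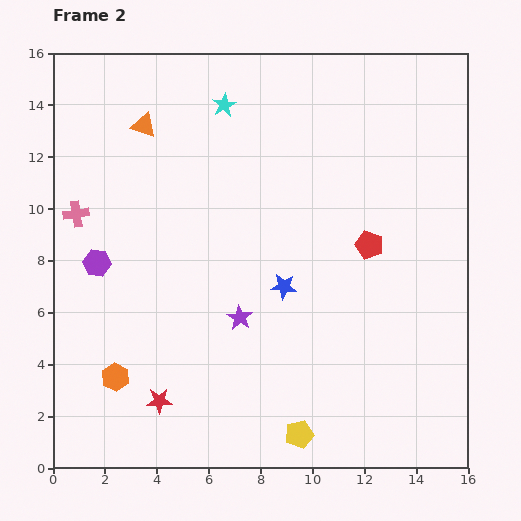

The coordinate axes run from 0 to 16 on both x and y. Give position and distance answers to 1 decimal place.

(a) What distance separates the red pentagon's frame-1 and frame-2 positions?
2.7

The red pentagon moved from (9.7, 9.7) to (12.2, 8.6), a distance of √(2.5² + 1.1²) ≈ 2.7.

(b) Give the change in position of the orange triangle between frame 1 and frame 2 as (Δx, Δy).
(1.7, 0.3)

The orange triangle was at (1.8, 12.9) in frame 1 and (3.5, 13.2) in frame 2.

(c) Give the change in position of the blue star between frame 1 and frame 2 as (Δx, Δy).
(-3.9, 1.1)

The blue star was at (12.8, 5.9) in frame 1 and (8.9, 7.0) in frame 2.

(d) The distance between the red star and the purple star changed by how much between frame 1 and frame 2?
+2.2

Distance in frame 1: 2.3. Distance in frame 2: 4.5.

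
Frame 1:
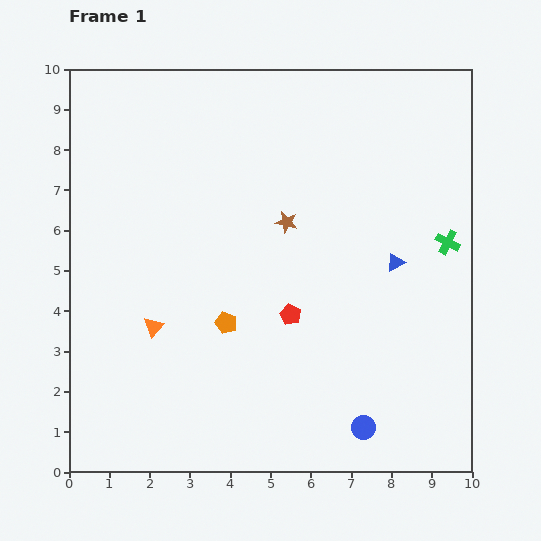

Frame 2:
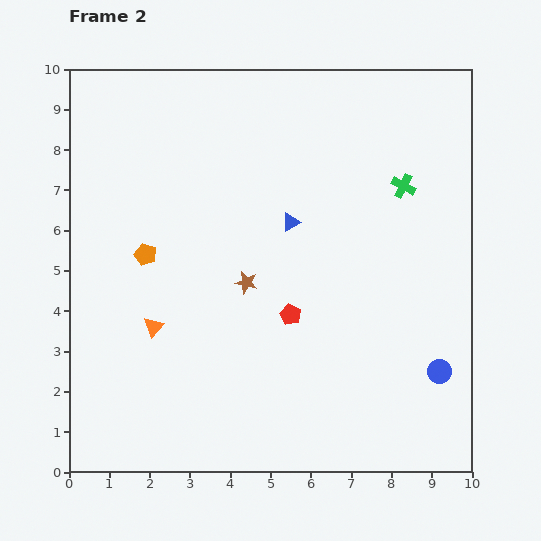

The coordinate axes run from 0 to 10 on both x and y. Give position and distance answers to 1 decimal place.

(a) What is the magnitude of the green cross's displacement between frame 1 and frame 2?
1.8

The green cross moved from (9.4, 5.7) to (8.3, 7.1), a distance of √(1.1² + 1.4²) ≈ 1.8.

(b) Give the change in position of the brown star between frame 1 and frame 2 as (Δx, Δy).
(-1.0, -1.5)

The brown star was at (5.4, 6.2) in frame 1 and (4.4, 4.7) in frame 2.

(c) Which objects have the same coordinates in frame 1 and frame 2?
the orange triangle, the red pentagon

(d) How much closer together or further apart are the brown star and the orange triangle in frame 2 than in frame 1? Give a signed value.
-1.7

Distance in frame 1: 4.2. Distance in frame 2: 2.5.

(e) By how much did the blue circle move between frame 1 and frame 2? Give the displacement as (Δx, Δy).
(1.9, 1.4)

The blue circle was at (7.3, 1.1) in frame 1 and (9.2, 2.5) in frame 2.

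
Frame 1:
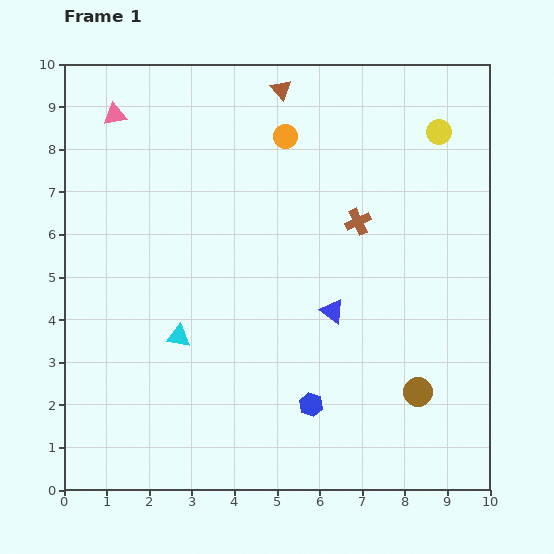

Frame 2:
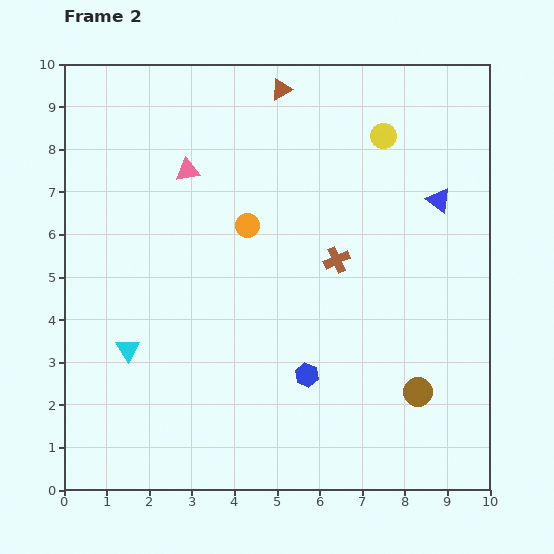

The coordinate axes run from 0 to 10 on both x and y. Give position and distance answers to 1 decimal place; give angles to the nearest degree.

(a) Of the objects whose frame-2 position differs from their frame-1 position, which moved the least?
the blue hexagon

(moved 0.7)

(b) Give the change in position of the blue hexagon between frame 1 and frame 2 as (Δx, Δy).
(-0.1, 0.7)

The blue hexagon was at (5.8, 2.0) in frame 1 and (5.7, 2.7) in frame 2.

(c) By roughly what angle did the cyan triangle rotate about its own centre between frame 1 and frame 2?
50° clockwise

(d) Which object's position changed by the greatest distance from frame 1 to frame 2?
the blue triangle

(moved 3.6; next 2.3)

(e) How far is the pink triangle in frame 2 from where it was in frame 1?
2.1

The pink triangle moved from (1.2, 8.8) to (2.9, 7.5), a distance of √(1.7² + 1.3²) ≈ 2.1.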